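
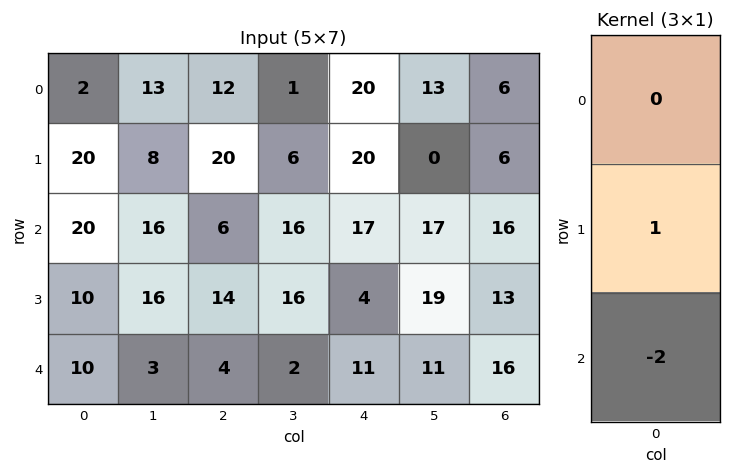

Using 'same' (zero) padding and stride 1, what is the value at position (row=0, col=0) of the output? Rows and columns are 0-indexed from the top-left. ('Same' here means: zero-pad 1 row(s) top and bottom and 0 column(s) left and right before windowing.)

-38

The receptive field on the zero-padded input at this output position is [0 / 2 / 20]. Elementwise product with the kernel and sum: 2·1 + 20·-2.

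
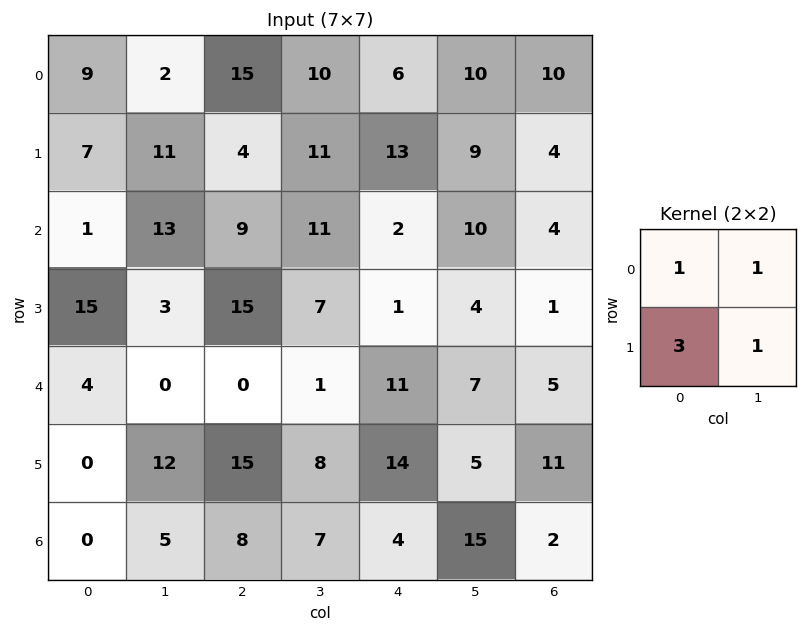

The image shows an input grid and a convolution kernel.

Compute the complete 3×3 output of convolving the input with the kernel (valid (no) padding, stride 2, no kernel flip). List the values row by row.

Output[0,0]: The receptive field on the input at this output position is [9 2 / 7 11]. Elementwise product with the kernel and sum: 9·1 + 2·1 + 7·3 + 11·1.
Output[0,1]: The receptive field on the input at this output position is [15 10 / 4 11]. Elementwise product with the kernel and sum: 15·1 + 10·1 + 4·3 + 11·1.

43 48 64
62 72 19
16 54 65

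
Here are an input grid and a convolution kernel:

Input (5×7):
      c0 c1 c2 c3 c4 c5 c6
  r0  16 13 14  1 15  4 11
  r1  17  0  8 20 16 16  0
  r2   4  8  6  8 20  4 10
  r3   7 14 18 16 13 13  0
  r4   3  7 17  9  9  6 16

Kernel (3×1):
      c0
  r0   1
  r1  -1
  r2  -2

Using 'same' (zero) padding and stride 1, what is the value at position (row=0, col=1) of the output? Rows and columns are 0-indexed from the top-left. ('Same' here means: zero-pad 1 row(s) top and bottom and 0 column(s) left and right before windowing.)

-13

The receptive field on the zero-padded input at this output position is [0 / 13 / 0]. Elementwise product with the kernel and sum: 0·1 + 13·-1 + 0·-2.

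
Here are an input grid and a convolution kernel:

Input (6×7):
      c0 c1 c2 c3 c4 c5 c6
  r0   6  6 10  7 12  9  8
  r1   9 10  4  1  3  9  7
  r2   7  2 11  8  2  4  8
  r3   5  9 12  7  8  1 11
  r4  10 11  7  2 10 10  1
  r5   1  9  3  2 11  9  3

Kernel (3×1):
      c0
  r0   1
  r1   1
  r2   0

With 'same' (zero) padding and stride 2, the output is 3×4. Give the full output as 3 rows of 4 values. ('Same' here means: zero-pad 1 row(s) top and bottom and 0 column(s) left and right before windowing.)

6 10 12 8
16 15 5 15
15 19 18 12

Output[0,0]: The receptive field on the zero-padded input at this output position is [0 / 6 / 9]. Elementwise product with the kernel and sum: 0·1 + 6·1.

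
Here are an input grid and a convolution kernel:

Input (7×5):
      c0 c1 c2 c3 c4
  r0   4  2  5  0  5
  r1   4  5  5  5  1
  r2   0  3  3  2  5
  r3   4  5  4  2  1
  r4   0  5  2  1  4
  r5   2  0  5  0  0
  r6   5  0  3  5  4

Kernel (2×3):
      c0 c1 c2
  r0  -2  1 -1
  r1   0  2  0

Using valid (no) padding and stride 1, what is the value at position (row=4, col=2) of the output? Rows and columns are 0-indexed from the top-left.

The receptive field on the input at this output position is [2 1 4 / 5 0 0]. Elementwise product with the kernel and sum: 2·-2 + 1·1 + 4·-1 + 0·2.

-7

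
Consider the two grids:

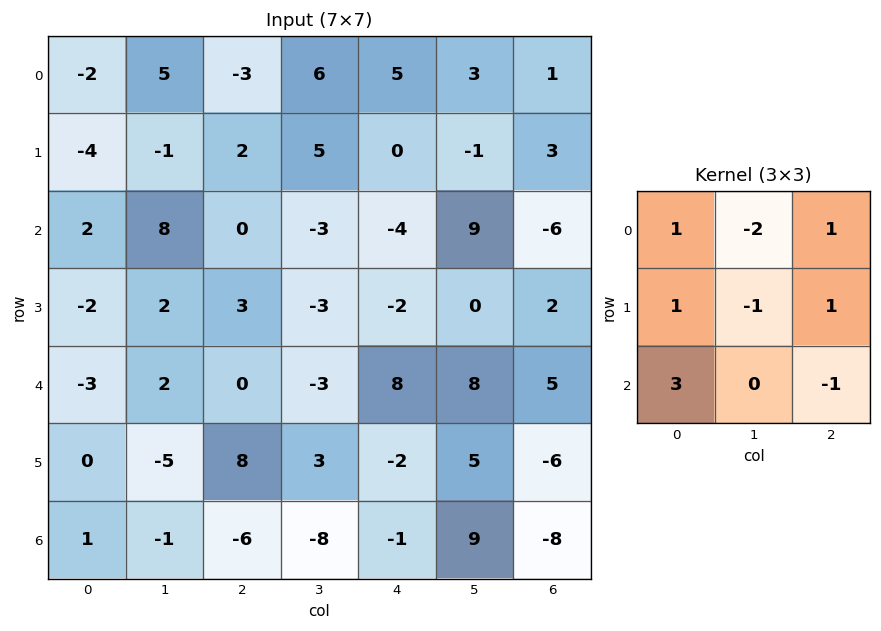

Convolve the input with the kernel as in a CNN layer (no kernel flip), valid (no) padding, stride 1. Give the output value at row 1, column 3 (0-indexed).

5

The receptive field on the input at this output position is [5 0 -1 / -3 -4 9 / -3 -2 0]. Elementwise product with the kernel and sum: 5·1 + 0·-2 + -1·1 + -3·1 + -4·-1 + 9·1 + -3·3 + 0·-1.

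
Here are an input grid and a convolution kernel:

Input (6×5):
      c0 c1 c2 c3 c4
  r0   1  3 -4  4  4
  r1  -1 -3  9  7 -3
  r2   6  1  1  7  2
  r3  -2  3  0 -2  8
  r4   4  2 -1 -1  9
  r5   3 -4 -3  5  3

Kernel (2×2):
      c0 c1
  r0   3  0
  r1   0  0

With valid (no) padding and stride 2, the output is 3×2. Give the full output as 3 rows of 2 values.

3 -12
18 3
12 -3

Output[0,0]: The receptive field on the input at this output position is [1 3 / -1 -3]. Elementwise product with the kernel and sum: 1·3.
Output[0,1]: The receptive field on the input at this output position is [-4 4 / 9 7]. Elementwise product with the kernel and sum: -4·3.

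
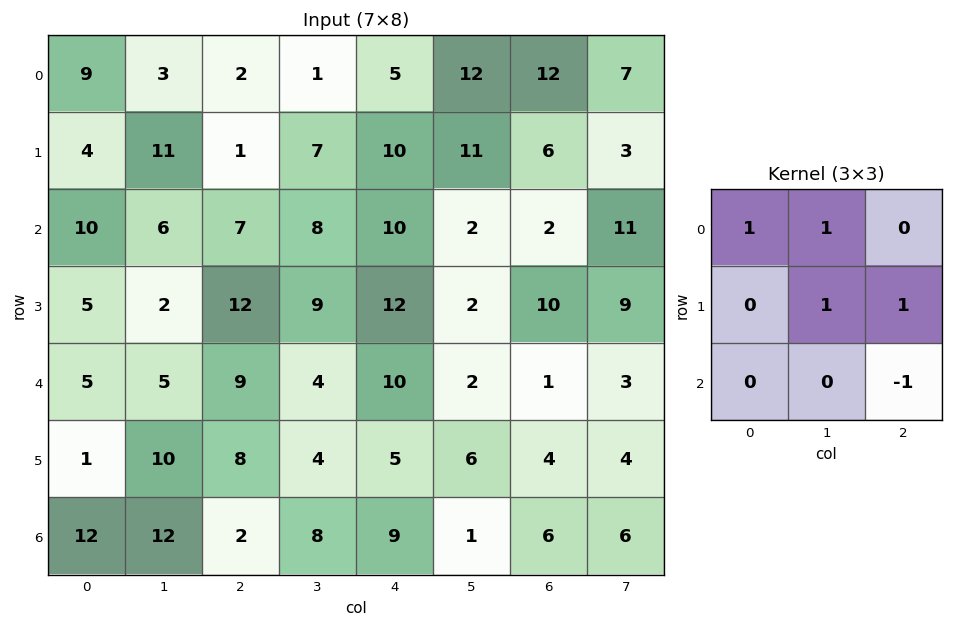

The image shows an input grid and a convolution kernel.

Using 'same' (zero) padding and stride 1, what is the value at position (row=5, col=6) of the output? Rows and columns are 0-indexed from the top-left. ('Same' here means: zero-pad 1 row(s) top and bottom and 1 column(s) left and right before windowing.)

5

The receptive field on the zero-padded input at this output position is [2 1 3 / 6 4 4 / 1 6 6]. Elementwise product with the kernel and sum: 2·1 + 1·1 + 4·1 + 4·1 + 6·-1.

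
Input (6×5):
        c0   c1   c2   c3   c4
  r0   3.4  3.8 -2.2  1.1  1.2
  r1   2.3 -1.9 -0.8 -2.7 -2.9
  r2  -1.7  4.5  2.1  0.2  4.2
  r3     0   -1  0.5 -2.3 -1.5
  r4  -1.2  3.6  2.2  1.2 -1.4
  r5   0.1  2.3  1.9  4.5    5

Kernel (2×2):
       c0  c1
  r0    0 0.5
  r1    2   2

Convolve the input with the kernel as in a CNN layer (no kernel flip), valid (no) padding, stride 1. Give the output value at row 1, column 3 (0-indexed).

7.35

The receptive field on the input at this output position is [-2.7 -2.9 / 0.2 4.2]. Elementwise product with the kernel and sum: -2.9·0.5 + 0.2·2 + 4.2·2.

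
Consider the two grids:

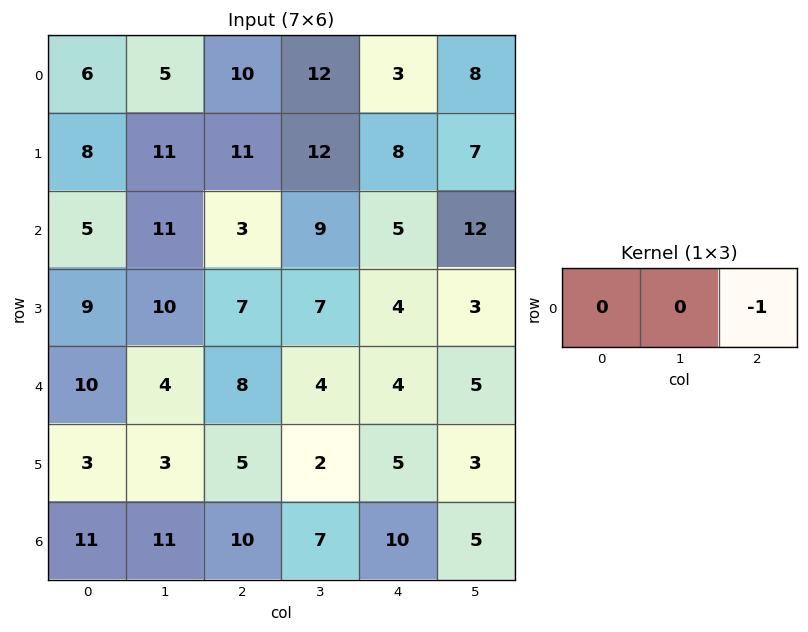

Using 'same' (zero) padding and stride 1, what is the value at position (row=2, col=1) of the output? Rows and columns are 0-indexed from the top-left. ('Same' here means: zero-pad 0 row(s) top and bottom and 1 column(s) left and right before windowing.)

-3

The receptive field on the zero-padded input at this output position is [5 11 3]. Elementwise product with the kernel and sum: 3·-1.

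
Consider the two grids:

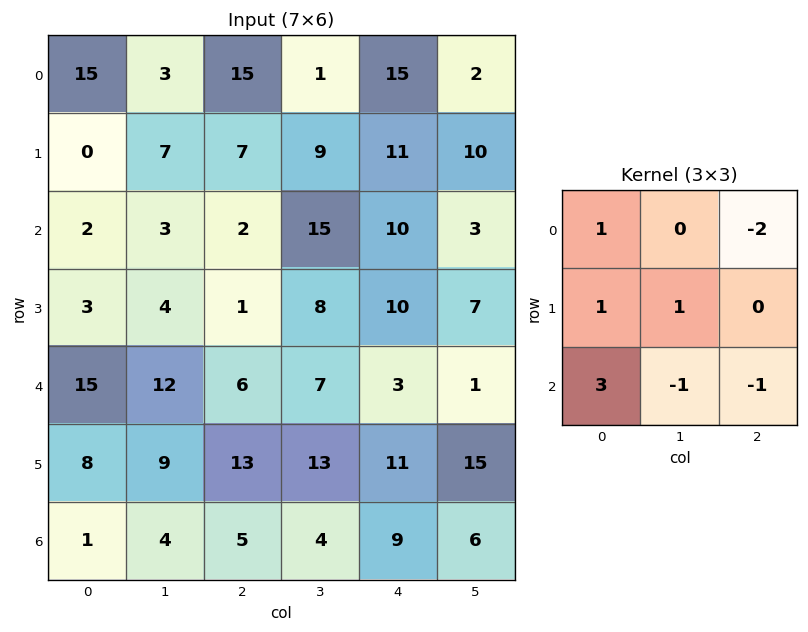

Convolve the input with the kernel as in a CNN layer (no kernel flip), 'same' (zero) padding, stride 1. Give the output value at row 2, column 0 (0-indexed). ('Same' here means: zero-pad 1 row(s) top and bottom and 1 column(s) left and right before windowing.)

The receptive field on the zero-padded input at this output position is [0 0 7 / 0 2 3 / 0 3 4]. Elementwise product with the kernel and sum: 0·1 + 7·-2 + 0·1 + 2·1 + 0·3 + 3·-1 + 4·-1.

-19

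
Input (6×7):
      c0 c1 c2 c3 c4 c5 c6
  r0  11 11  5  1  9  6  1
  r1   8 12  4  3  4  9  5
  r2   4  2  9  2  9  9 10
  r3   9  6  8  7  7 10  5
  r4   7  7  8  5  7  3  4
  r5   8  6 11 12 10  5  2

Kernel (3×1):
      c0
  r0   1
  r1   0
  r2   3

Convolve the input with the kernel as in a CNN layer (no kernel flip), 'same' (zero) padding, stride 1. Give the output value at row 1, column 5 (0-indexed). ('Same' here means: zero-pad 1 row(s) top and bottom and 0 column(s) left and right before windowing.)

The receptive field on the zero-padded input at this output position is [6 / 9 / 9]. Elementwise product with the kernel and sum: 6·1 + 9·3.

33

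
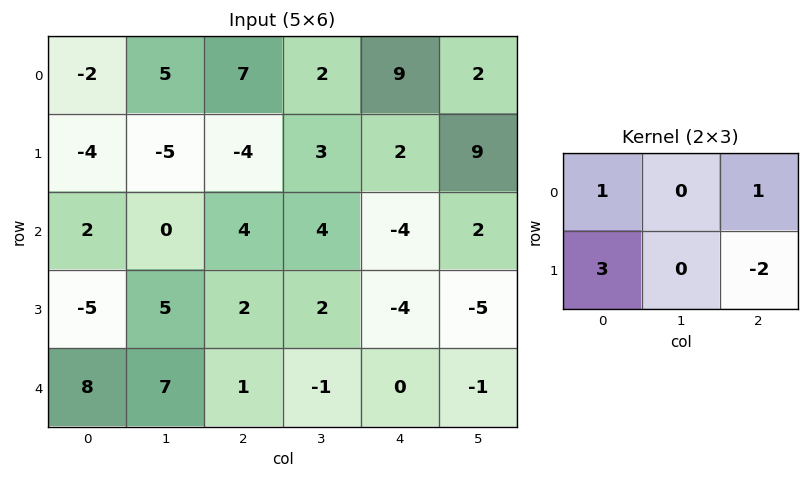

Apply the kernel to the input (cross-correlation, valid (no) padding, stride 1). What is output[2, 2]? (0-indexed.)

14

The receptive field on the input at this output position is [4 4 -4 / 2 2 -4]. Elementwise product with the kernel and sum: 4·1 + -4·1 + 2·3 + -4·-2.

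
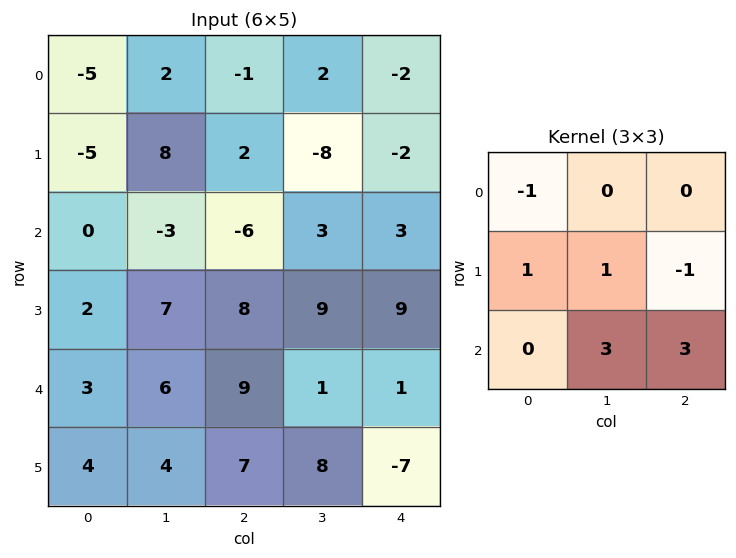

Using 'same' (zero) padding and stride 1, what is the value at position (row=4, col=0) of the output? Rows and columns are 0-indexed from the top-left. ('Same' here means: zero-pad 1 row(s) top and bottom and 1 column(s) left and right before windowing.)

21

The receptive field on the zero-padded input at this output position is [0 2 7 / 0 3 6 / 0 4 4]. Elementwise product with the kernel and sum: 0·-1 + 0·1 + 3·1 + 6·-1 + 4·3 + 4·3.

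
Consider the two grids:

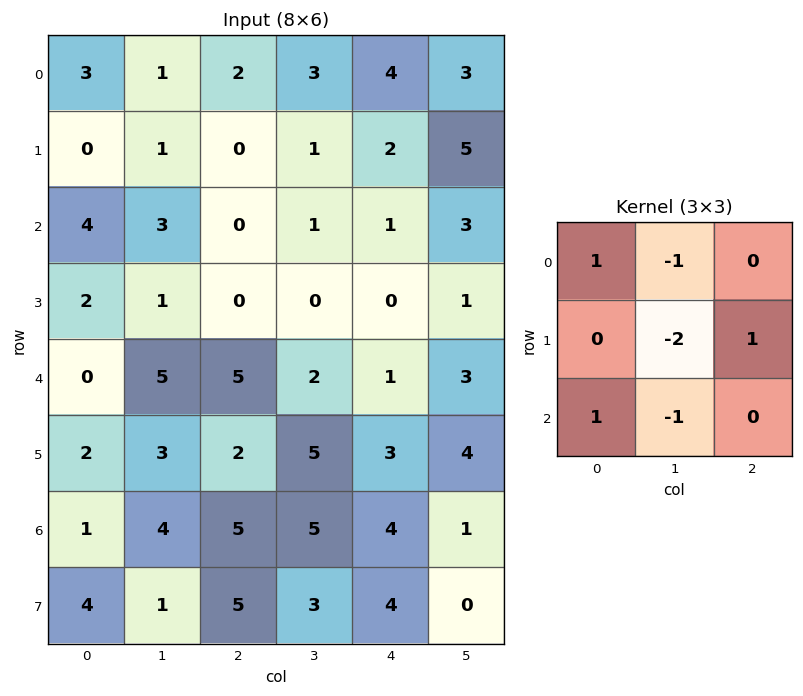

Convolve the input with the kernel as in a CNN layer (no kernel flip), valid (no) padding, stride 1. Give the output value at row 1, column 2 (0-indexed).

-2

The receptive field on the input at this output position is [0 1 2 / 0 1 1 / 0 0 0]. Elementwise product with the kernel and sum: 0·1 + 1·-1 + 1·-2 + 1·1 + 0·1 + 0·-1.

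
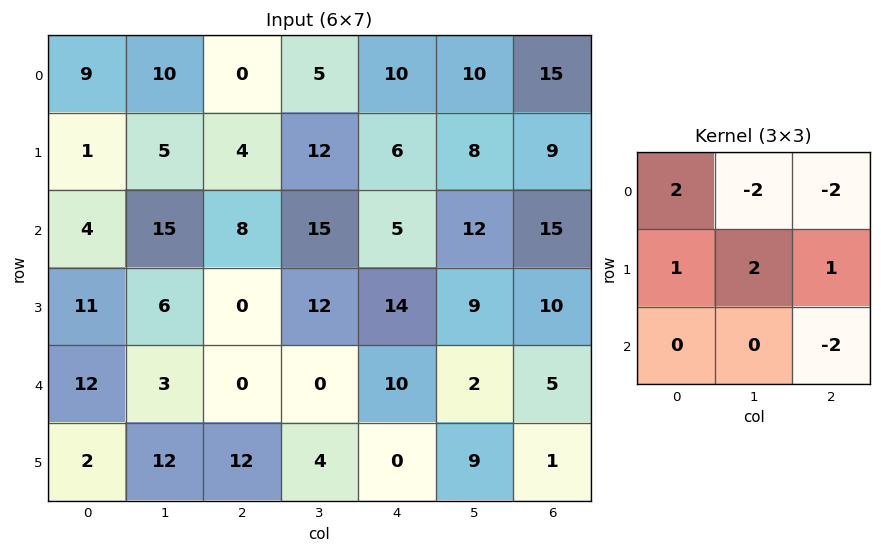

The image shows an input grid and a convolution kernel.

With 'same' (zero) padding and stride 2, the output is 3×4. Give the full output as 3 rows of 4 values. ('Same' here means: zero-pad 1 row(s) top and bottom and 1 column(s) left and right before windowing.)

18 -9 19 40
-1 0 15 40
-31 -17 -18 10

Output[0,0]: The receptive field on the zero-padded input at this output position is [0 0 0 / 0 9 10 / 0 1 5]. Elementwise product with the kernel and sum: 0·2 + 0·-2 + 0·-2 + 0·1 + 9·2 + 10·1 + 5·-2.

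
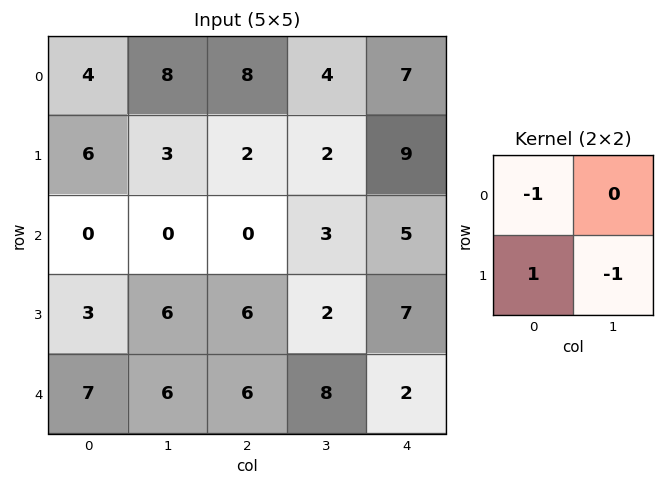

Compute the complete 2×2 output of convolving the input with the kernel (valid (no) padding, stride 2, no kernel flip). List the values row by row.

Output[0,0]: The receptive field on the input at this output position is [4 8 / 6 3]. Elementwise product with the kernel and sum: 4·-1 + 6·1 + 3·-1.

-1 -8
-3 4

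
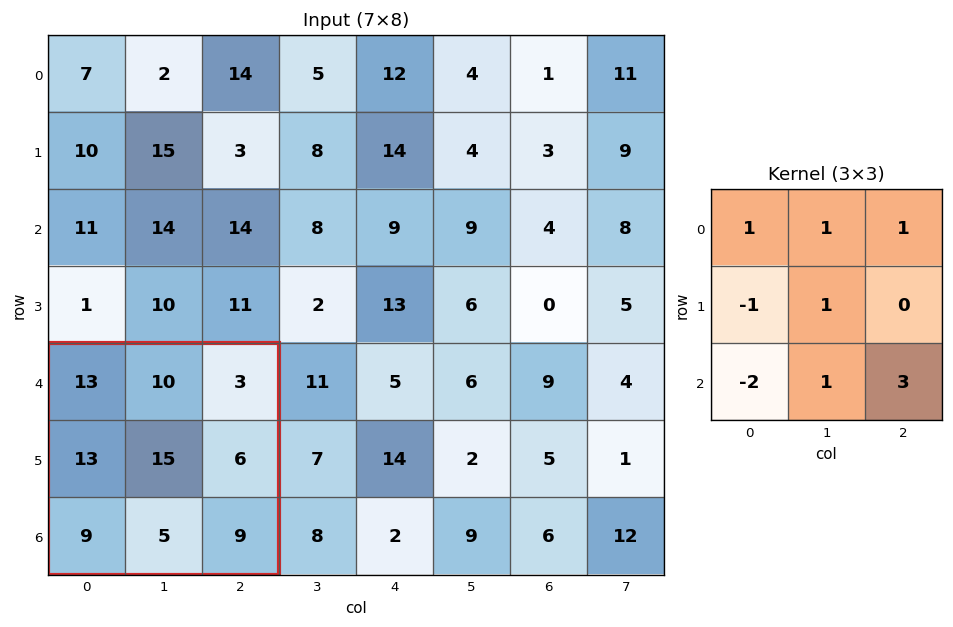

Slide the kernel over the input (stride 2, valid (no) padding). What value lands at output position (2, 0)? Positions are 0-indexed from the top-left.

42

The receptive field on the input at this output position is [13 10 3 / 13 15 6 / 9 5 9]. Elementwise product with the kernel and sum: 13·1 + 10·1 + 3·1 + 13·-1 + 15·1 + 9·-2 + 5·1 + 9·3.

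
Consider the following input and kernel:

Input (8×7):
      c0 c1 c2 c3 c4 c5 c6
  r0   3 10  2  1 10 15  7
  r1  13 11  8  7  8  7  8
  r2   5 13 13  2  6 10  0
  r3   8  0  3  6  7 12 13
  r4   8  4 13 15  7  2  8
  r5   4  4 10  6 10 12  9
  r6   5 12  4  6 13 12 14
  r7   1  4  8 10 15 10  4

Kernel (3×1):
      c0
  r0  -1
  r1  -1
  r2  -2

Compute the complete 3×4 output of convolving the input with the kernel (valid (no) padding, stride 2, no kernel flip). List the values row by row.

-26 -36 -30 -15
-29 -42 -27 -29
-22 -31 -43 -45

Output[0,0]: The receptive field on the input at this output position is [3 / 13 / 5]. Elementwise product with the kernel and sum: 3·-1 + 13·-1 + 5·-2.
Output[0,1]: The receptive field on the input at this output position is [2 / 8 / 13]. Elementwise product with the kernel and sum: 2·-1 + 8·-1 + 13·-2.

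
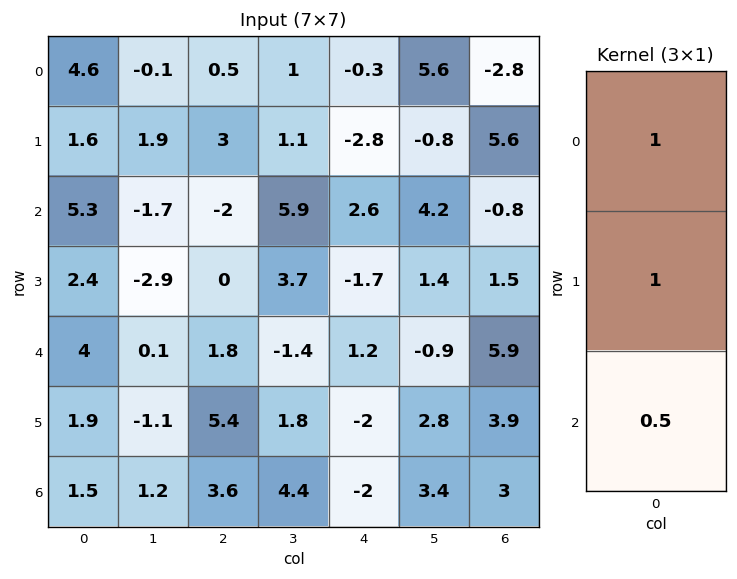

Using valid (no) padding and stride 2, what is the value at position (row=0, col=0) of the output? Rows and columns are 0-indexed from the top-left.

The receptive field on the input at this output position is [4.6 / 1.6 / 5.3]. Elementwise product with the kernel and sum: 4.6·1 + 1.6·1 + 5.3·0.5.

8.85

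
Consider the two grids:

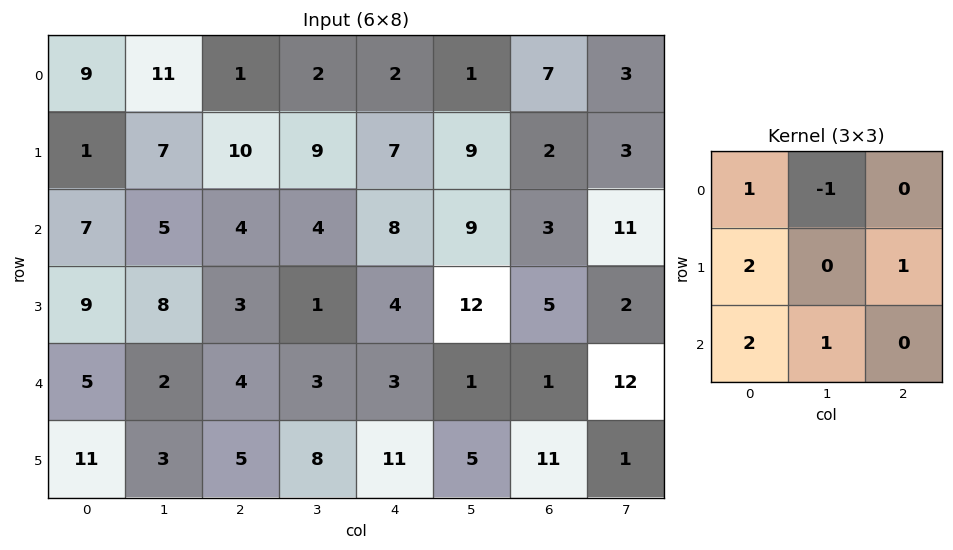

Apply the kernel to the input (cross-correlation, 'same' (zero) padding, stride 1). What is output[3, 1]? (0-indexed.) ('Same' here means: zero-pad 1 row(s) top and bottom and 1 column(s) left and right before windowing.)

The receptive field on the zero-padded input at this output position is [7 5 4 / 9 8 3 / 5 2 4]. Elementwise product with the kernel and sum: 7·1 + 5·-1 + 9·2 + 3·1 + 5·2 + 2·1.

35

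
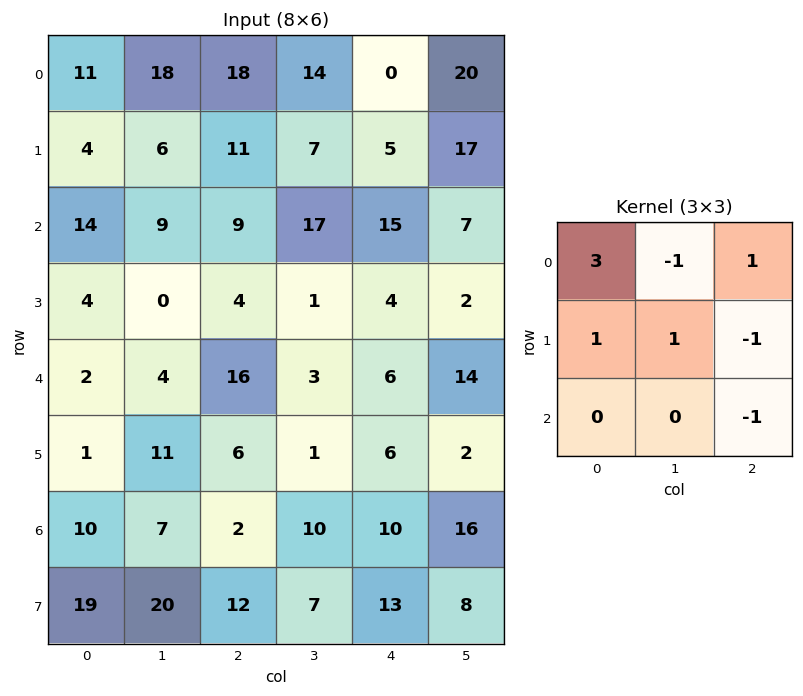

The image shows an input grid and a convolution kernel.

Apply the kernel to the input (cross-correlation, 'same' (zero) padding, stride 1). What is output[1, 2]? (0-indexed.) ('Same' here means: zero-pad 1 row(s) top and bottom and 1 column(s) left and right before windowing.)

43

The receptive field on the zero-padded input at this output position is [18 18 14 / 6 11 7 / 9 9 17]. Elementwise product with the kernel and sum: 18·3 + 18·-1 + 14·1 + 6·1 + 11·1 + 7·-1 + 17·-1.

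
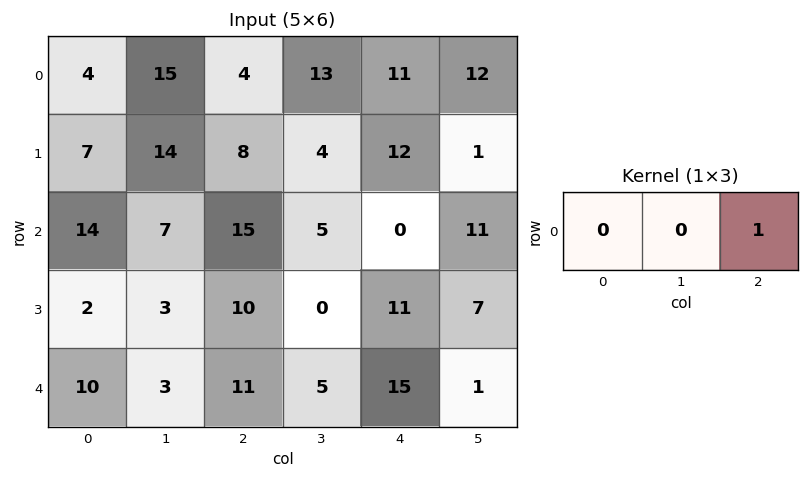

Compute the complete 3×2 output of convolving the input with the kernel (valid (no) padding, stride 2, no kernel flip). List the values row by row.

4 11
15 0
11 15

Output[0,0]: The receptive field on the input at this output position is [4 15 4]. Elementwise product with the kernel and sum: 4·1.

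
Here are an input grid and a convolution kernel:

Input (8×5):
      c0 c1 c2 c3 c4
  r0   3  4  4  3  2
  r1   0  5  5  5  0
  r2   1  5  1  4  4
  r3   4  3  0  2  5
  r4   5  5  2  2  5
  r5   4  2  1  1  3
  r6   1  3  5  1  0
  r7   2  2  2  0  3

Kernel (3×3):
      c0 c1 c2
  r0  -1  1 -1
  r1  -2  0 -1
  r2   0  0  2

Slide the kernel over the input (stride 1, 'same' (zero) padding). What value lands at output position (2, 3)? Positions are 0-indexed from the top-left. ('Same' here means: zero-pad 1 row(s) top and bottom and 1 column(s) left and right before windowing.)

The receptive field on the zero-padded input at this output position is [5 5 0 / 1 4 4 / 0 2 5]. Elementwise product with the kernel and sum: 5·-1 + 5·1 + 0·-1 + 1·-2 + 4·-1 + 5·2.

4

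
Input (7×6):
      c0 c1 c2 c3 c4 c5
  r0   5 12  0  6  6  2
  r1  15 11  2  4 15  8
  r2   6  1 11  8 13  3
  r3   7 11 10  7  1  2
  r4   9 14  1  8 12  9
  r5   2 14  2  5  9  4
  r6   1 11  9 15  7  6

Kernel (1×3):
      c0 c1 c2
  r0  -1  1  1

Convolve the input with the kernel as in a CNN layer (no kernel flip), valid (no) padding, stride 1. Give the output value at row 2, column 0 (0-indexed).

6

The receptive field on the input at this output position is [6 1 11]. Elementwise product with the kernel and sum: 6·-1 + 1·1 + 11·1.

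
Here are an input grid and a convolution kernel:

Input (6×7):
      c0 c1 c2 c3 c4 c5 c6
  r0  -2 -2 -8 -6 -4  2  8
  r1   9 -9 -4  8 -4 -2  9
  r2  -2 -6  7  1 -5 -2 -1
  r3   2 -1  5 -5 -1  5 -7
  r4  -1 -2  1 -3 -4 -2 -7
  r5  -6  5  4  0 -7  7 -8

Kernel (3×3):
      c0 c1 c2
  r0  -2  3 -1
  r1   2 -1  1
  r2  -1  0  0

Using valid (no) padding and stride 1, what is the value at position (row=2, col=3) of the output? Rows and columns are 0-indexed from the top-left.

-16

The receptive field on the input at this output position is [1 -5 -2 / -5 -1 5 / -3 -4 -2]. Elementwise product with the kernel and sum: 1·-2 + -5·3 + -2·-1 + -5·2 + -1·-1 + 5·1 + -3·-1.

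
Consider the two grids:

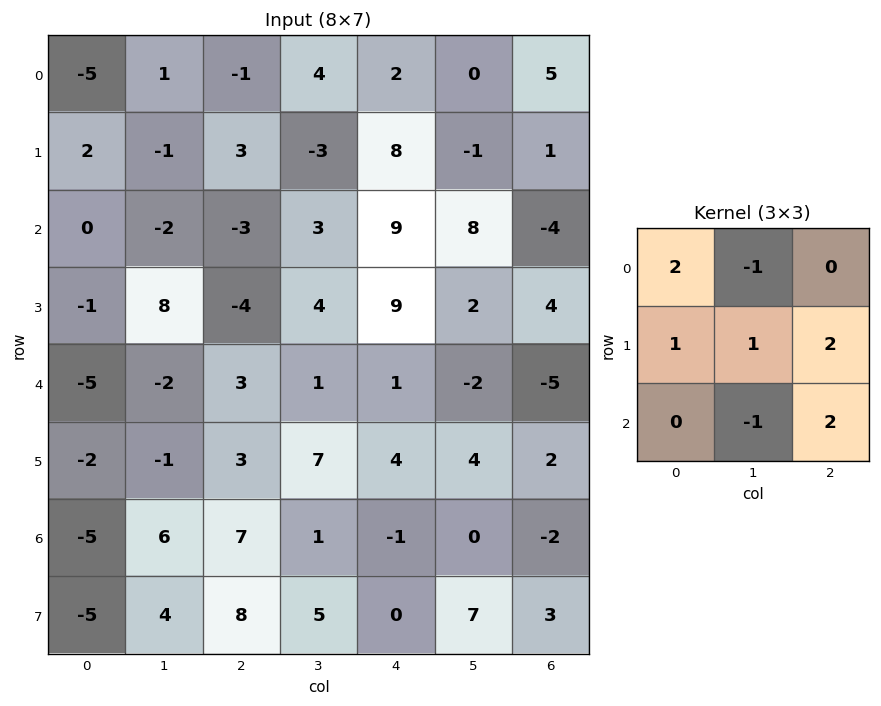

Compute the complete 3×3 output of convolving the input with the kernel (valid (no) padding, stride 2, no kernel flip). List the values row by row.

Output[0,0]: The receptive field on the input at this output position is [-5 1 -1 / 2 -1 3 / 0 -2 -3]. Elementwise product with the kernel and sum: -5·2 + 1·-1 + 2·1 + -1·1 + 3·2 + -2·-1 + -3·2.
Output[0,1]: The receptive field on the input at this output position is [-1 4 2 / 3 -3 8 / -3 3 9]. Elementwise product with the kernel and sum: -1·2 + 4·-1 + 3·1 + -3·1 + 8·2 + 3·-1 + 9·2.

-8 25 -3
9 10 21
3 20 12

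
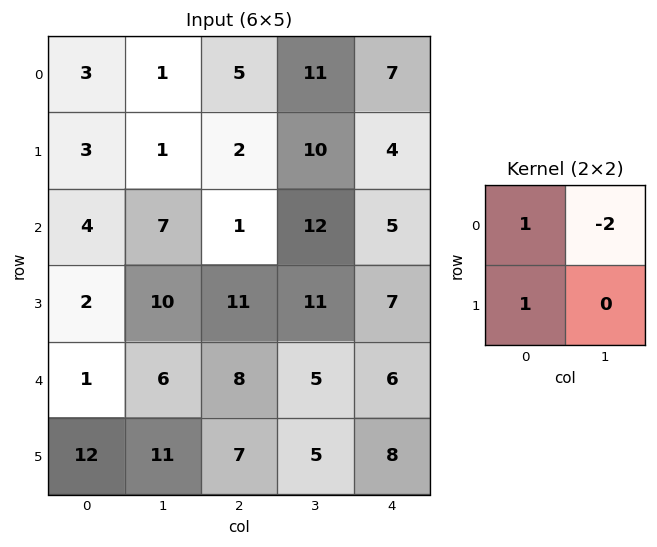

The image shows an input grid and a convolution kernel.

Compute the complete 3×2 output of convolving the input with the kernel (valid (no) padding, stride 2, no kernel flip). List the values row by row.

Output[0,0]: The receptive field on the input at this output position is [3 1 / 3 1]. Elementwise product with the kernel and sum: 3·1 + 1·-2 + 3·1.
Output[0,1]: The receptive field on the input at this output position is [5 11 / 2 10]. Elementwise product with the kernel and sum: 5·1 + 11·-2 + 2·1.

4 -15
-8 -12
1 5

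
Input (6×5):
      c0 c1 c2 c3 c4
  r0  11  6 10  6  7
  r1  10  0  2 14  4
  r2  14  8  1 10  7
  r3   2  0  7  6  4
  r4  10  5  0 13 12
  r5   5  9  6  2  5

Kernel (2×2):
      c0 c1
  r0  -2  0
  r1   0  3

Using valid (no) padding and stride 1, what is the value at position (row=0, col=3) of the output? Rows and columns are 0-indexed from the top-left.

The receptive field on the input at this output position is [6 7 / 14 4]. Elementwise product with the kernel and sum: 6·-2 + 4·3.

0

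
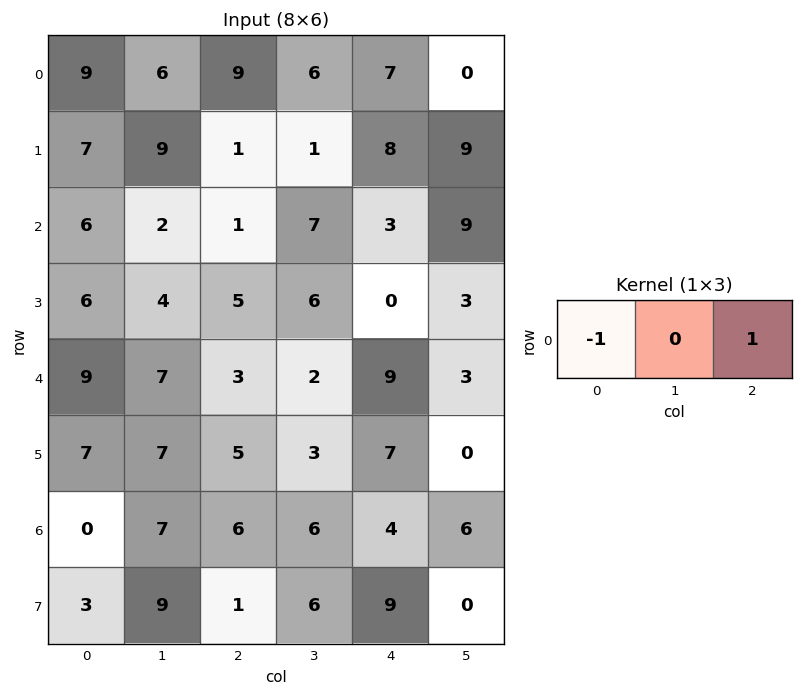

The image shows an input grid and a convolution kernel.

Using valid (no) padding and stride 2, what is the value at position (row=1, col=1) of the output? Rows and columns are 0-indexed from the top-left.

The receptive field on the input at this output position is [1 7 3]. Elementwise product with the kernel and sum: 1·-1 + 3·1.

2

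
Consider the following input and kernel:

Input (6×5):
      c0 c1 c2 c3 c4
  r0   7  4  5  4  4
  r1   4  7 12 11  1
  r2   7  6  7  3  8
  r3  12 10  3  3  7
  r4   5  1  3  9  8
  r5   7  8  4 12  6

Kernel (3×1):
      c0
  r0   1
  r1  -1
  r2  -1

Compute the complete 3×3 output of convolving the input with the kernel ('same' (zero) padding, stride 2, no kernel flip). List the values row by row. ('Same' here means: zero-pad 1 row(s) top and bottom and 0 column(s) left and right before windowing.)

-11 -17 -5
-15 2 -14
0 -4 -7

Output[0,0]: The receptive field on the zero-padded input at this output position is [0 / 7 / 4]. Elementwise product with the kernel and sum: 0·1 + 7·-1 + 4·-1.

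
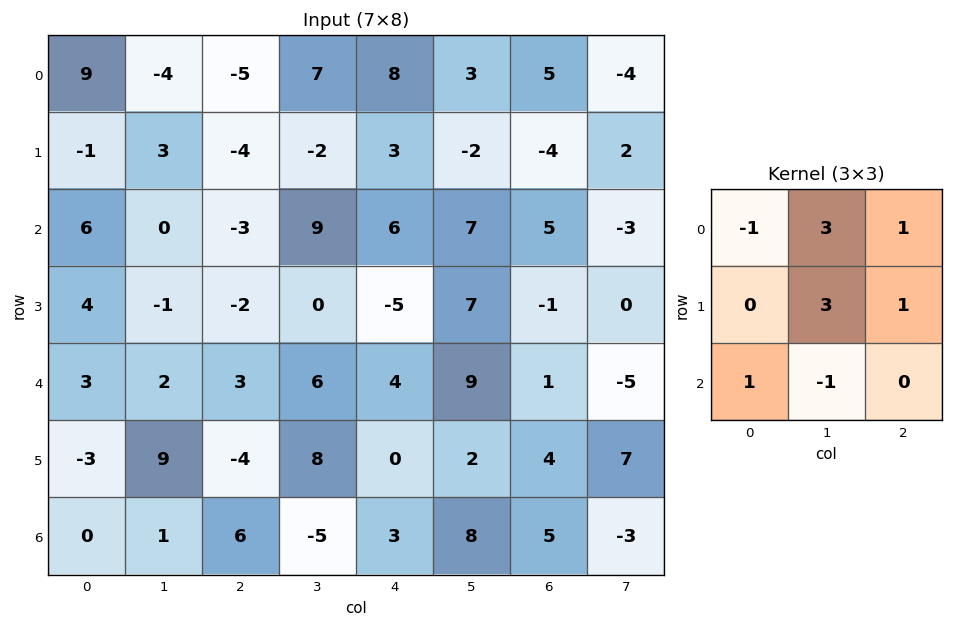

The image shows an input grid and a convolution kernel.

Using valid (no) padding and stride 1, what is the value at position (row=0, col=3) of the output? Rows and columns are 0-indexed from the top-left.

The receptive field on the input at this output position is [7 8 3 / -2 3 -2 / 9 6 7]. Elementwise product with the kernel and sum: 7·-1 + 8·3 + 3·1 + 3·3 + -2·1 + 9·1 + 6·-1.

30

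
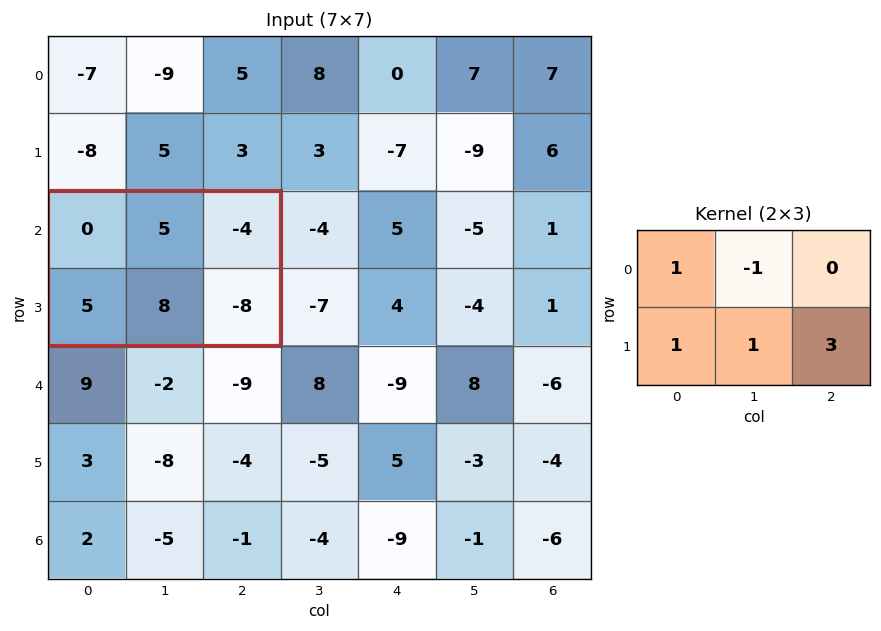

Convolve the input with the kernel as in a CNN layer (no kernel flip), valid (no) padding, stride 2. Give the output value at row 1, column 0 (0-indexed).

The receptive field on the input at this output position is [0 5 -4 / 5 8 -8]. Elementwise product with the kernel and sum: 0·1 + 5·-1 + 5·1 + 8·1 + -8·3.

-16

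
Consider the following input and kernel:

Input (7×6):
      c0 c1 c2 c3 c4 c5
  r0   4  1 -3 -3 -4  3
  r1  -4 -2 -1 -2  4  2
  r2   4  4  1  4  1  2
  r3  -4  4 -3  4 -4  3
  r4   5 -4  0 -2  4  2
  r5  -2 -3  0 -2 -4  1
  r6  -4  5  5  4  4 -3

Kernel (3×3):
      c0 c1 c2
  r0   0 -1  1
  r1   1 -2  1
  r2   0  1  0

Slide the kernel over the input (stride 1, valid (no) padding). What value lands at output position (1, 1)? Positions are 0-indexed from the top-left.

The receptive field on the input at this output position is [-2 -1 -2 / 4 1 4 / 4 -3 4]. Elementwise product with the kernel and sum: -1·-1 + -2·1 + 4·1 + 1·-2 + 4·1 + -3·1.

2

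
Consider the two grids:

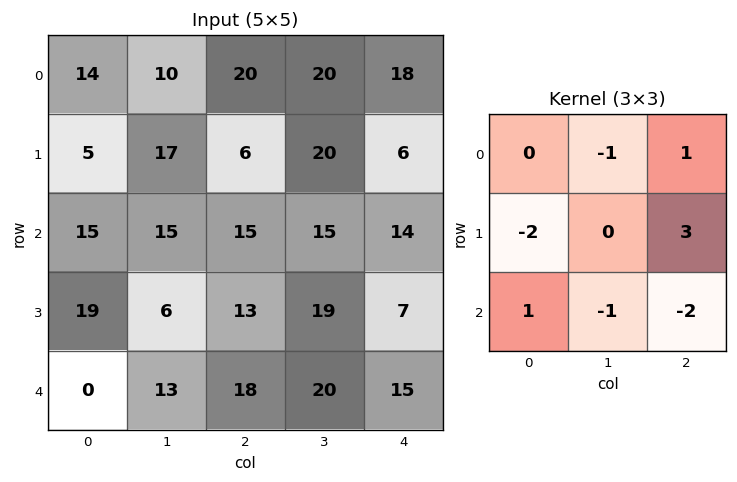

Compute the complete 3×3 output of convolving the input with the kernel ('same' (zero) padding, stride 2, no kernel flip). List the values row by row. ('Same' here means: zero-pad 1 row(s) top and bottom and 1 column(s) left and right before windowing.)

Output[0,0]: The receptive field on the zero-padded input at this output position is [0 0 0 / 0 14 10 / 0 5 17]. Elementwise product with the kernel and sum: 0·-1 + 0·1 + 0·-2 + 10·3 + 0·1 + 5·-1 + 17·-2.

-9 11 -26
26 -16 -24
26 40 -47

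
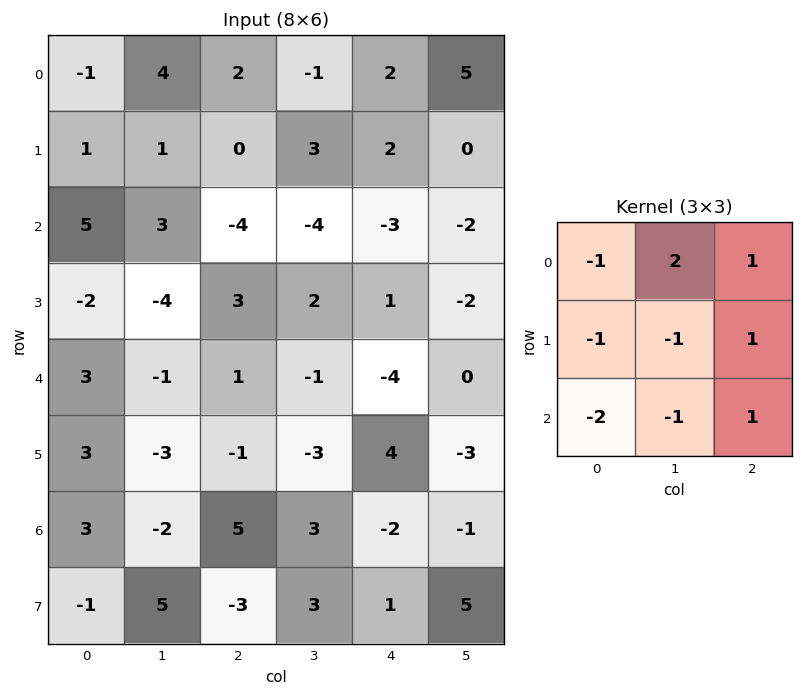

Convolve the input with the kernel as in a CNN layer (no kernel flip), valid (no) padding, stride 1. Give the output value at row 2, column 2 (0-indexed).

The receptive field on the input at this output position is [-4 -4 -3 / 3 2 1 / 1 -1 -4]. Elementwise product with the kernel and sum: -4·-1 + -4·2 + -3·1 + 3·-1 + 2·-1 + 1·1 + 1·-2 + -1·-1 + -4·1.

-16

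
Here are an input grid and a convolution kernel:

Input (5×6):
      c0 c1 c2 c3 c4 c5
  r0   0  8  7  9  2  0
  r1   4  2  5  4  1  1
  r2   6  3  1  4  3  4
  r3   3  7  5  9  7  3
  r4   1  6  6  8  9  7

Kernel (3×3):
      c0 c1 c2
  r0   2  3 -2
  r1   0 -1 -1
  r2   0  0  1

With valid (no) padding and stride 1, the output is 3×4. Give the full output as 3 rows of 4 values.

Output[0,0]: The receptive field on the input at this output position is [0 8 7 / 4 2 5 / 6 3 1]. Elementwise product with the kernel and sum: 0·2 + 8·3 + 7·-2 + 2·-1 + 5·-1 + 1·1.
Output[0,1]: The receptive field on the input at this output position is [8 7 9 / 2 5 4 / 3 1 4]. Elementwise product with the kernel and sum: 8·2 + 7·3 + 9·-2 + 5·-1 + 4·-1 + 4·1.

4 14 35 26
5 15 20 5
13 -5 1 6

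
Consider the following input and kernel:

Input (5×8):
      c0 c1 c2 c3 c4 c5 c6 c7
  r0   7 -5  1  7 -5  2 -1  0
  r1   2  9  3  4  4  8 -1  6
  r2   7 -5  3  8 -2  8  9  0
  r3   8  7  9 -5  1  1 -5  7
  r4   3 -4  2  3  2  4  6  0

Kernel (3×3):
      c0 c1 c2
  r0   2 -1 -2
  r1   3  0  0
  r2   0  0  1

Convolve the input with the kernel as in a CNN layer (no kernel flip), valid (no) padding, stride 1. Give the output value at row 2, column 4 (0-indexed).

-21

The receptive field on the input at this output position is [-2 8 9 / 1 1 -5 / 2 4 6]. Elementwise product with the kernel and sum: -2·2 + 8·-1 + 9·-2 + 1·3 + 6·1.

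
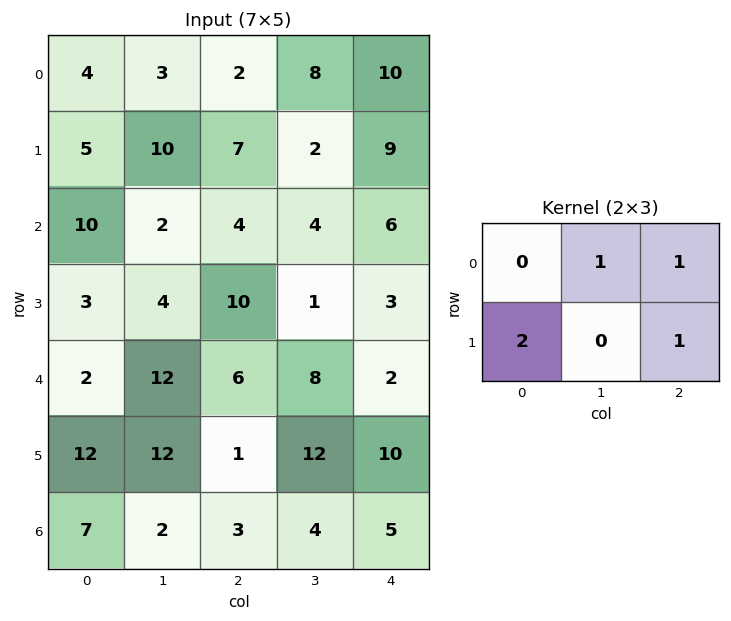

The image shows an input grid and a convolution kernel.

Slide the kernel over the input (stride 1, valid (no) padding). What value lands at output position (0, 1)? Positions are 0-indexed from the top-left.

32

The receptive field on the input at this output position is [3 2 8 / 10 7 2]. Elementwise product with the kernel and sum: 2·1 + 8·1 + 10·2 + 2·1.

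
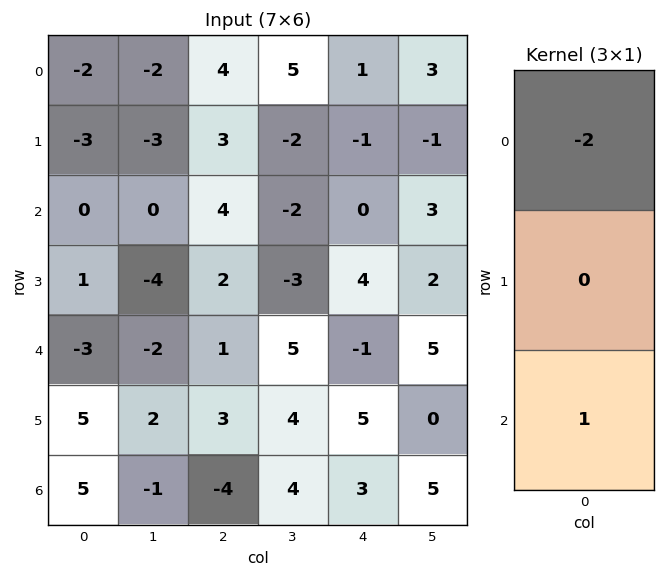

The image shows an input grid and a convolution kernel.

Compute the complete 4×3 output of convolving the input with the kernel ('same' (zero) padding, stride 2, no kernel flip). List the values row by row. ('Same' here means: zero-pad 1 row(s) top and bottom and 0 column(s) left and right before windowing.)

-3 3 -1
7 -4 6
3 -1 -3
-10 -6 -10

Output[0,0]: The receptive field on the zero-padded input at this output position is [0 / -2 / -3]. Elementwise product with the kernel and sum: 0·-2 + -3·1.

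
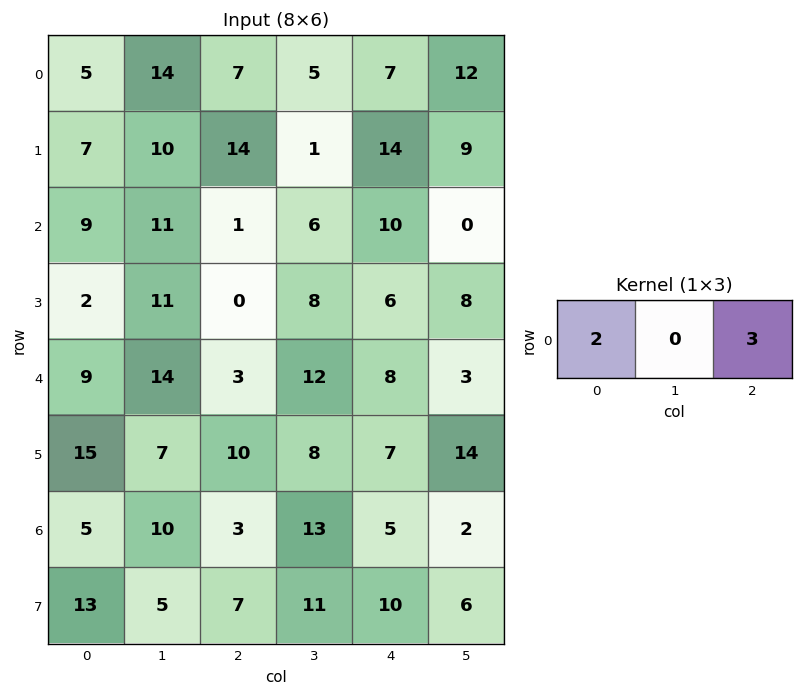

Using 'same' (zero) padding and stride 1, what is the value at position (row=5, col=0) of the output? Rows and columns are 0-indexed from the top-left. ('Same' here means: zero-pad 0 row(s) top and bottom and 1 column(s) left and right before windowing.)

21

The receptive field on the zero-padded input at this output position is [0 15 7]. Elementwise product with the kernel and sum: 0·2 + 7·3.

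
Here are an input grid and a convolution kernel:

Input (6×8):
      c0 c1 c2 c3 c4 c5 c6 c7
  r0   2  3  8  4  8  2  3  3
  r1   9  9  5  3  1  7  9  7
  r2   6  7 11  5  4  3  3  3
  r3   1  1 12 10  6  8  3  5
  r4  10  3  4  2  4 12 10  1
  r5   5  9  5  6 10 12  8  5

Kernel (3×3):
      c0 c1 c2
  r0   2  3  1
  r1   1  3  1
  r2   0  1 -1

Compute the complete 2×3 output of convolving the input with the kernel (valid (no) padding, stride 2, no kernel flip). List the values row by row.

58 52 56
59 87 55

Output[0,0]: The receptive field on the input at this output position is [2 3 8 / 9 9 5 / 6 7 11]. Elementwise product with the kernel and sum: 2·2 + 3·3 + 8·1 + 9·1 + 9·3 + 5·1 + 7·1 + 11·-1.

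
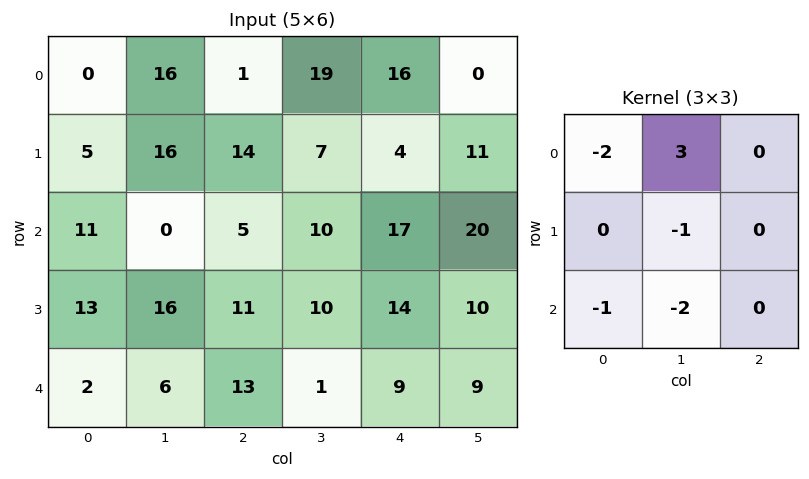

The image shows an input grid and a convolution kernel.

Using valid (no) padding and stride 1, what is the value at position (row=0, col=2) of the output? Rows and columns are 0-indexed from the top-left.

The receptive field on the input at this output position is [1 19 16 / 14 7 4 / 5 10 17]. Elementwise product with the kernel and sum: 1·-2 + 19·3 + 7·-1 + 5·-1 + 10·-2.

23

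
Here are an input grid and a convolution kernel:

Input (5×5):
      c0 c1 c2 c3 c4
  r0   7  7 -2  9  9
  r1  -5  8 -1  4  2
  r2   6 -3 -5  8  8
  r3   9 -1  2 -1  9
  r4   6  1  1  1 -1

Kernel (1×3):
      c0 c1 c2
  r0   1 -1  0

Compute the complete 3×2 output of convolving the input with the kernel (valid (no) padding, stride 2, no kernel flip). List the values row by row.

0 -11
9 -13
5 0

Output[0,0]: The receptive field on the input at this output position is [7 7 -2]. Elementwise product with the kernel and sum: 7·1 + 7·-1.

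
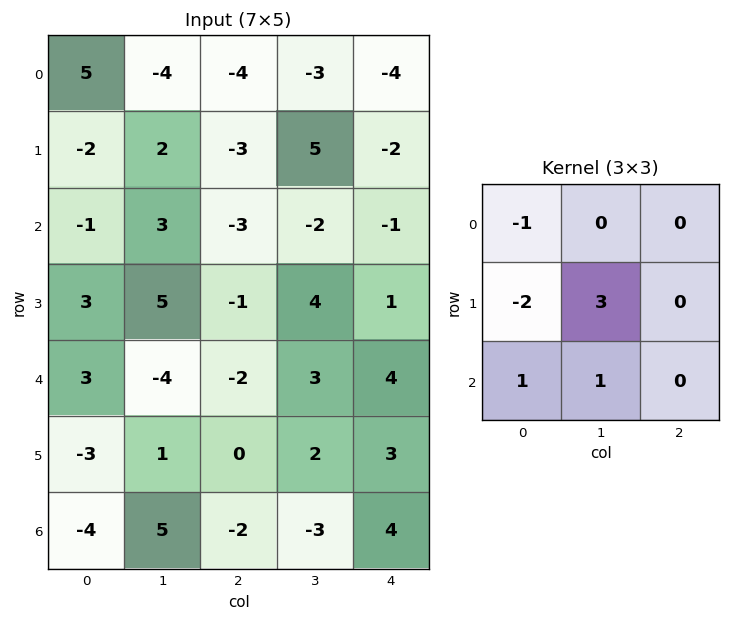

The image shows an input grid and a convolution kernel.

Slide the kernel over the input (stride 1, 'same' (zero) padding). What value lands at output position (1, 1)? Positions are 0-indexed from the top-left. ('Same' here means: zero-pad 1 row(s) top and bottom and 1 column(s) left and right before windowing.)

The receptive field on the zero-padded input at this output position is [5 -4 -4 / -2 2 -3 / -1 3 -3]. Elementwise product with the kernel and sum: 5·-1 + -2·-2 + 2·3 + -1·1 + 3·1.

7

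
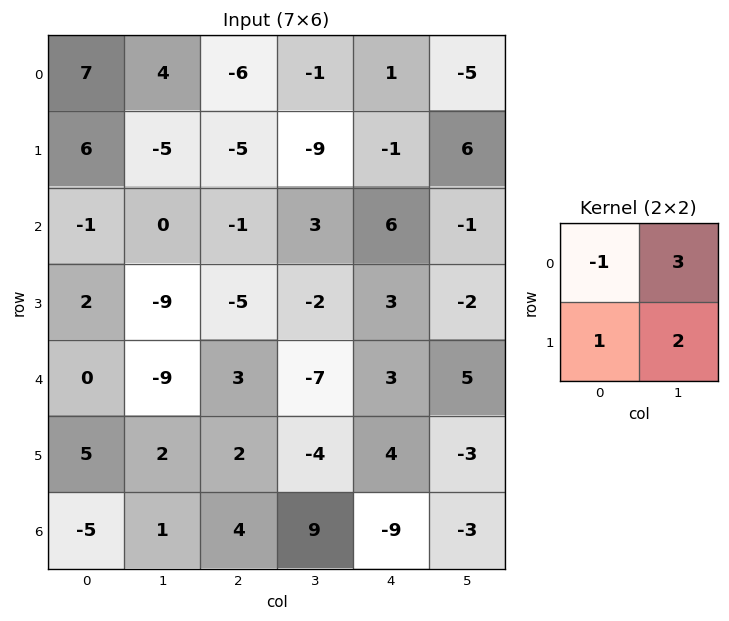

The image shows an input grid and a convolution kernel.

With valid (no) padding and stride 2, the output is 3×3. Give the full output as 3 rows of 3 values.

1 -20 -5
-15 1 -10
-18 -30 10

Output[0,0]: The receptive field on the input at this output position is [7 4 / 6 -5]. Elementwise product with the kernel and sum: 7·-1 + 4·3 + 6·1 + -5·2.
Output[0,1]: The receptive field on the input at this output position is [-6 -1 / -5 -9]. Elementwise product with the kernel and sum: -6·-1 + -1·3 + -5·1 + -9·2.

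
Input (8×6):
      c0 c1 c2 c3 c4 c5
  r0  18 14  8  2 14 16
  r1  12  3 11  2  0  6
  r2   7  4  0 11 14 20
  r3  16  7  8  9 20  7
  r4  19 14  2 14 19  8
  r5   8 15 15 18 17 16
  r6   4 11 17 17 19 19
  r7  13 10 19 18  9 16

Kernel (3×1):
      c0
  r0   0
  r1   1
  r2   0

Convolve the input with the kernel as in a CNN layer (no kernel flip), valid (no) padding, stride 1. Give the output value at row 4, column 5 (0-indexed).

The receptive field on the input at this output position is [8 / 16 / 19]. Elementwise product with the kernel and sum: 16·1.

16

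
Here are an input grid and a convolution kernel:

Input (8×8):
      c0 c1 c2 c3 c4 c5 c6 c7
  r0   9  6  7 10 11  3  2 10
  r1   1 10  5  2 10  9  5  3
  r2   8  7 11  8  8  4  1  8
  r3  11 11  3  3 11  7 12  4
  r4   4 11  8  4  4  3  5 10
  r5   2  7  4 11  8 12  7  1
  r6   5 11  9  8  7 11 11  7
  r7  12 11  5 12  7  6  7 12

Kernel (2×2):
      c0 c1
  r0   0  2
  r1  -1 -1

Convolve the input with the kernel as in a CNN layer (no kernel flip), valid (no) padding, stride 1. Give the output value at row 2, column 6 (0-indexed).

The receptive field on the input at this output position is [1 8 / 12 4]. Elementwise product with the kernel and sum: 8·2 + 12·-1 + 4·-1.

0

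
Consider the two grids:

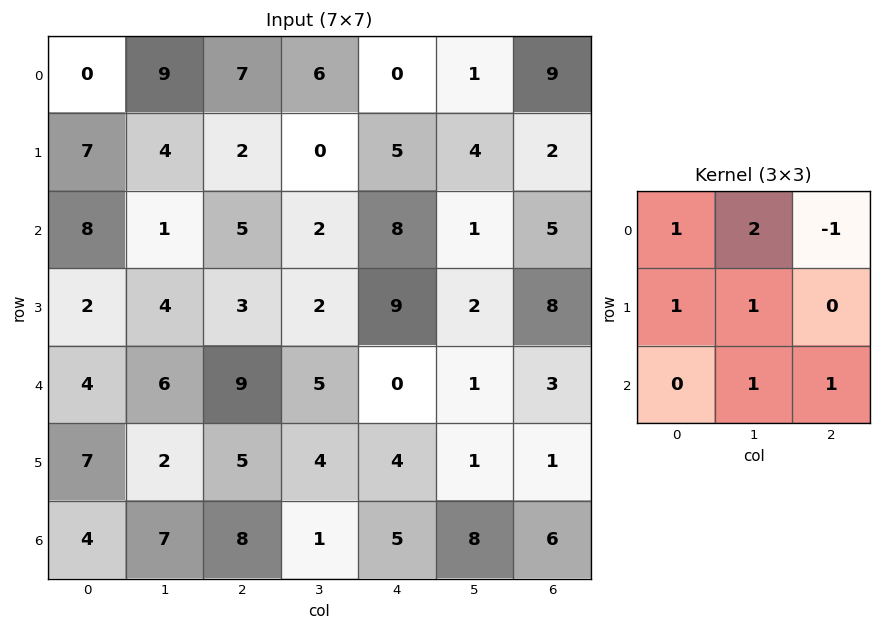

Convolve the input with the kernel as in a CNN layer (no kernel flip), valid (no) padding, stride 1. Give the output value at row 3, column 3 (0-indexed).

28

The receptive field on the input at this output position is [2 9 2 / 5 0 1 / 4 4 1]. Elementwise product with the kernel and sum: 2·1 + 9·2 + 2·-1 + 5·1 + 0·1 + 4·1 + 1·1.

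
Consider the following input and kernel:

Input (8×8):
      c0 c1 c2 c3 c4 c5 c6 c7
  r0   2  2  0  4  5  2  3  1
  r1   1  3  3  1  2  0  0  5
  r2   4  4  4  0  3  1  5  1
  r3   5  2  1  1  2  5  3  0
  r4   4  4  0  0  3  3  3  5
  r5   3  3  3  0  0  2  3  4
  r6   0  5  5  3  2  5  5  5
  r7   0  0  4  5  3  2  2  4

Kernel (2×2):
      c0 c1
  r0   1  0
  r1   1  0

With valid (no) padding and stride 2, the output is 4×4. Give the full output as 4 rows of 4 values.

Output[0,0]: The receptive field on the input at this output position is [2 2 / 1 3]. Elementwise product with the kernel and sum: 2·1 + 1·1.

3 3 7 3
9 5 5 8
7 3 3 6
0 9 5 7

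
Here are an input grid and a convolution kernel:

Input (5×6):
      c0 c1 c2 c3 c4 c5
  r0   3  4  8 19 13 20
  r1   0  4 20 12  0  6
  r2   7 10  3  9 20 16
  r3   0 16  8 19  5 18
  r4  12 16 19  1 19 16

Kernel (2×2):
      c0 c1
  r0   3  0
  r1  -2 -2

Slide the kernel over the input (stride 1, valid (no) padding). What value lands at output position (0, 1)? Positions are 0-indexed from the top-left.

The receptive field on the input at this output position is [4 8 / 4 20]. Elementwise product with the kernel and sum: 4·3 + 4·-2 + 20·-2.

-36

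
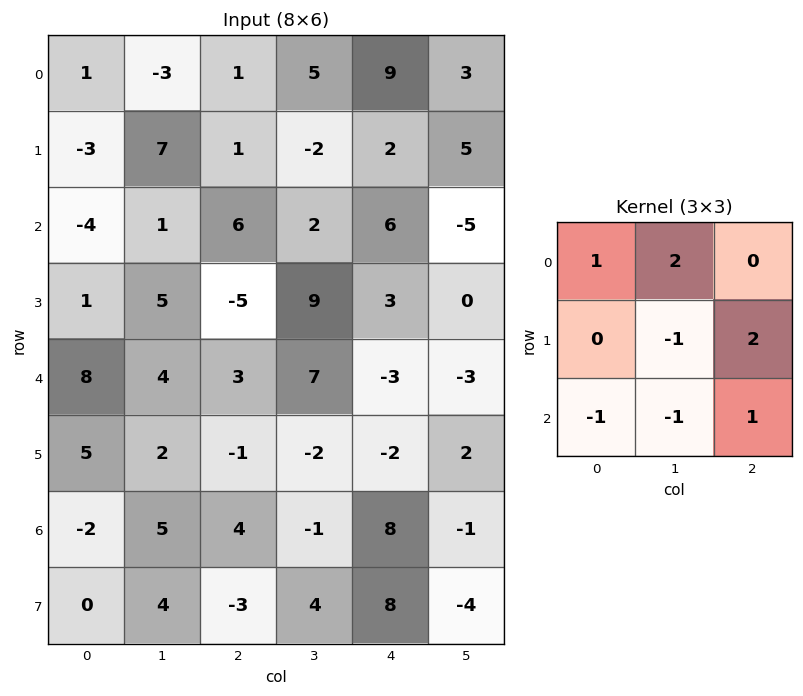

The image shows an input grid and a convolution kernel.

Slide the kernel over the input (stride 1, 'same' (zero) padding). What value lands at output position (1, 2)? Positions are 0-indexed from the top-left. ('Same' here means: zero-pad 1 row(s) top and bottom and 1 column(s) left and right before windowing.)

The receptive field on the zero-padded input at this output position is [-3 1 5 / 7 1 -2 / 1 6 2]. Elementwise product with the kernel and sum: -3·1 + 1·2 + 1·-1 + -2·2 + 1·-1 + 6·-1 + 2·1.

-11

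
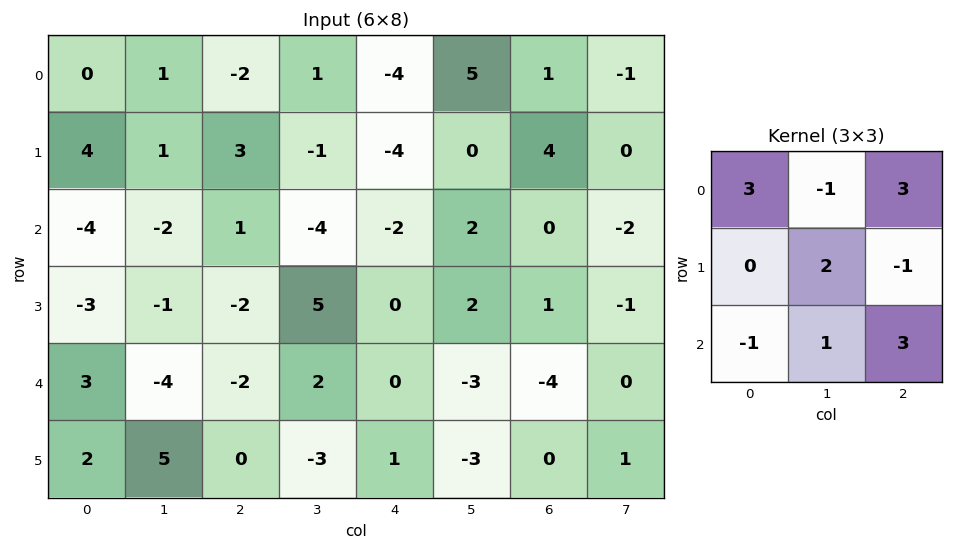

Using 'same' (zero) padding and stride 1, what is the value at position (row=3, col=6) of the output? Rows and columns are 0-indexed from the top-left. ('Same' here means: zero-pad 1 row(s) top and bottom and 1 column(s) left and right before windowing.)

2

The receptive field on the zero-padded input at this output position is [2 0 -2 / 2 1 -1 / -3 -4 0]. Elementwise product with the kernel and sum: 2·3 + 0·-1 + -2·3 + 1·2 + -1·-1 + -3·-1 + -4·1 + 0·3.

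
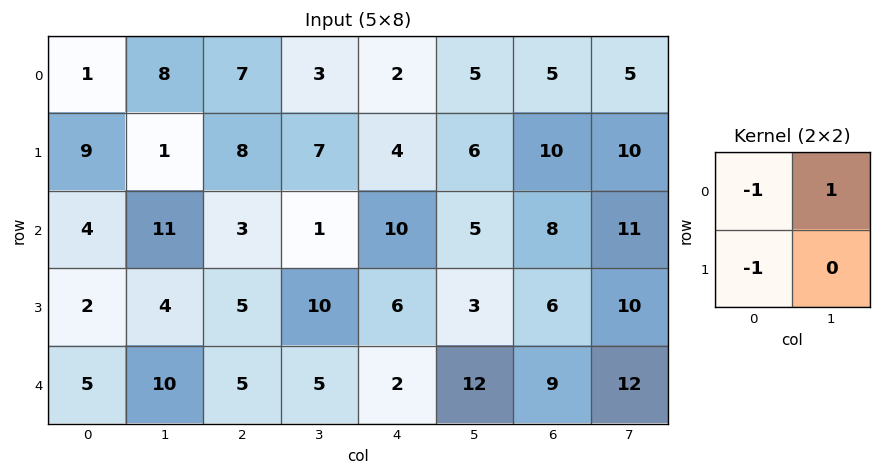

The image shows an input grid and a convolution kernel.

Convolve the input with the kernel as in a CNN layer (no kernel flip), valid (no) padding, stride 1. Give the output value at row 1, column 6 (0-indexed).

The receptive field on the input at this output position is [10 10 / 8 11]. Elementwise product with the kernel and sum: 10·-1 + 10·1 + 8·-1.

-8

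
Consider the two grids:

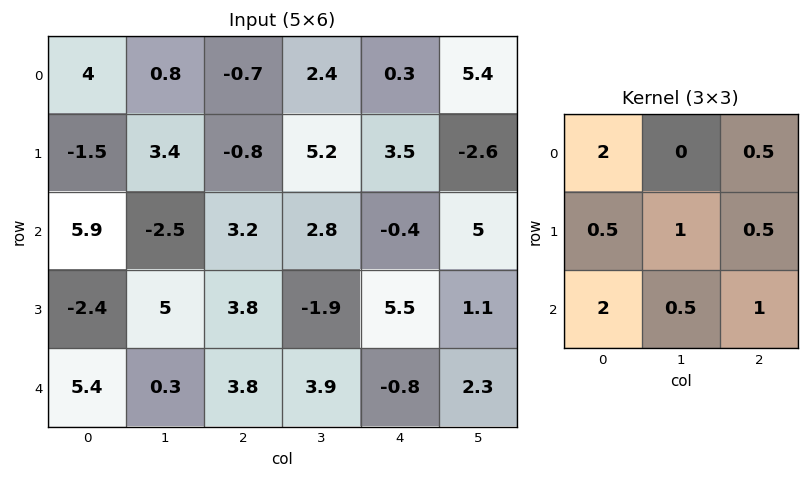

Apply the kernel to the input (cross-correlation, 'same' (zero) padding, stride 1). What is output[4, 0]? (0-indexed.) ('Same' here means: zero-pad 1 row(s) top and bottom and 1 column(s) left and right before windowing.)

8.05

The receptive field on the zero-padded input at this output position is [0 -2.4 5 / 0 5.4 0.3 / 0 0 0]. Elementwise product with the kernel and sum: 0·2 + 5·0.5 + 0·0.5 + 5.4·1 + 0.3·0.5 + 0·2 + 0·0.5 + 0·1.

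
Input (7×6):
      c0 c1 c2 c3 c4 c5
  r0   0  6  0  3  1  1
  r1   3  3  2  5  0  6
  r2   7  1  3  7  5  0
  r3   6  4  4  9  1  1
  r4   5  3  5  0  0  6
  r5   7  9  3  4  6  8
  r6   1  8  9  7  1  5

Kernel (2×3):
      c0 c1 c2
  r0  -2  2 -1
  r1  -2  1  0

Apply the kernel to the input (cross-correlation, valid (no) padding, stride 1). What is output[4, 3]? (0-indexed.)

The receptive field on the input at this output position is [0 0 6 / 4 6 8]. Elementwise product with the kernel and sum: 0·-2 + 0·2 + 6·-1 + 4·-2 + 6·1.

-8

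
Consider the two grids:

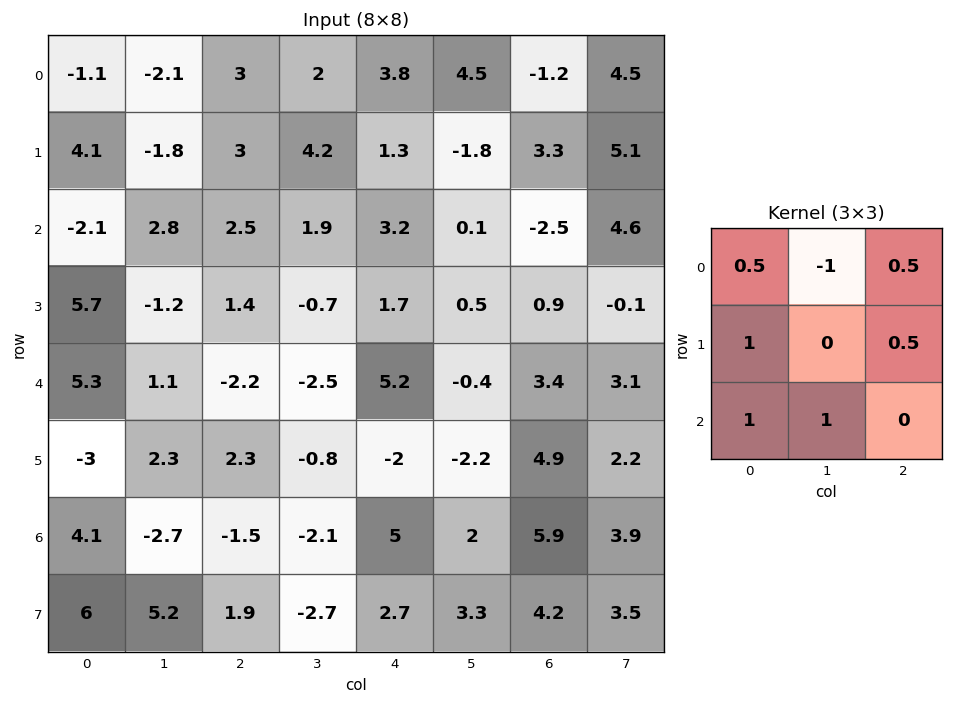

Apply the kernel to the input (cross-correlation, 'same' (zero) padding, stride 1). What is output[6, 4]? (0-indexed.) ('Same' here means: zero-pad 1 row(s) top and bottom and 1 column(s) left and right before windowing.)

-0.6

The receptive field on the zero-padded input at this output position is [-0.8 -2 -2.2 / -2.1 5 2 / -2.7 2.7 3.3]. Elementwise product with the kernel and sum: -0.8·0.5 + -2·-1 + -2.2·0.5 + -2.1·1 + 2·0.5 + -2.7·1 + 2.7·1.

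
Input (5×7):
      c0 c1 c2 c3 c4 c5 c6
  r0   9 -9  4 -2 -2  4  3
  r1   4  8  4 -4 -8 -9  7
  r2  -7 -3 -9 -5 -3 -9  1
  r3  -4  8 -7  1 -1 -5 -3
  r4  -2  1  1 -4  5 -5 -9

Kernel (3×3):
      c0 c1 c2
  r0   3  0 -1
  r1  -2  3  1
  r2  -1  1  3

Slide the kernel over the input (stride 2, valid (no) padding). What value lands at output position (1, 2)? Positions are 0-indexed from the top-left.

-63

The receptive field on the input at this output position is [-3 -9 1 / -1 -5 -3 / 5 -5 -9]. Elementwise product with the kernel and sum: -3·3 + 1·-1 + -1·-2 + -5·3 + -3·1 + 5·-1 + -5·1 + -9·3.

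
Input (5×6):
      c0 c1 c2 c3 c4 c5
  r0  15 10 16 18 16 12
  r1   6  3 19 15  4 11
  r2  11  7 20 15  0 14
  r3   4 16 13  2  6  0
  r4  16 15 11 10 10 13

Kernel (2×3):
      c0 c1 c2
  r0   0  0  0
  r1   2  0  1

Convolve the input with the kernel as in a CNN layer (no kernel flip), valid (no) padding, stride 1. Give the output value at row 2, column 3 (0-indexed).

4

The receptive field on the input at this output position is [15 0 14 / 2 6 0]. Elementwise product with the kernel and sum: 2·2 + 0·1.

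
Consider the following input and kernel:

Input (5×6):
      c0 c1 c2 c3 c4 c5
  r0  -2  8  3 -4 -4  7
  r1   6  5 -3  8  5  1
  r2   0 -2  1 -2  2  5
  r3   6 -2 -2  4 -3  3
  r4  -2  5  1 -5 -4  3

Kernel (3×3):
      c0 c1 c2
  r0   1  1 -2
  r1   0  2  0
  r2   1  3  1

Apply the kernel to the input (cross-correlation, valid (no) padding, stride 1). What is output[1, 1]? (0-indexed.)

-16

The receptive field on the input at this output position is [5 -3 8 / -2 1 -2 / -2 -2 4]. Elementwise product with the kernel and sum: 5·1 + -3·1 + 8·-2 + 1·2 + -2·1 + -2·3 + 4·1.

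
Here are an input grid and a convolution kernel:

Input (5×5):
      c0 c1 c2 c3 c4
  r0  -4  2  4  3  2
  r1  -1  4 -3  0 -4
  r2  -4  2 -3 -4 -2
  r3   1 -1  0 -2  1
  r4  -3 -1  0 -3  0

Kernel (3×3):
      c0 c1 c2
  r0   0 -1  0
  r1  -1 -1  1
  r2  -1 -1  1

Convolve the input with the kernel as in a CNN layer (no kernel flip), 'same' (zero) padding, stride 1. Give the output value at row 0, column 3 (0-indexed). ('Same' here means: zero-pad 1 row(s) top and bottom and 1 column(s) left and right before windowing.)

-6

The receptive field on the zero-padded input at this output position is [0 0 0 / 4 3 2 / -3 0 -4]. Elementwise product with the kernel and sum: 0·-1 + 4·-1 + 3·-1 + 2·1 + -3·-1 + 0·-1 + -4·1.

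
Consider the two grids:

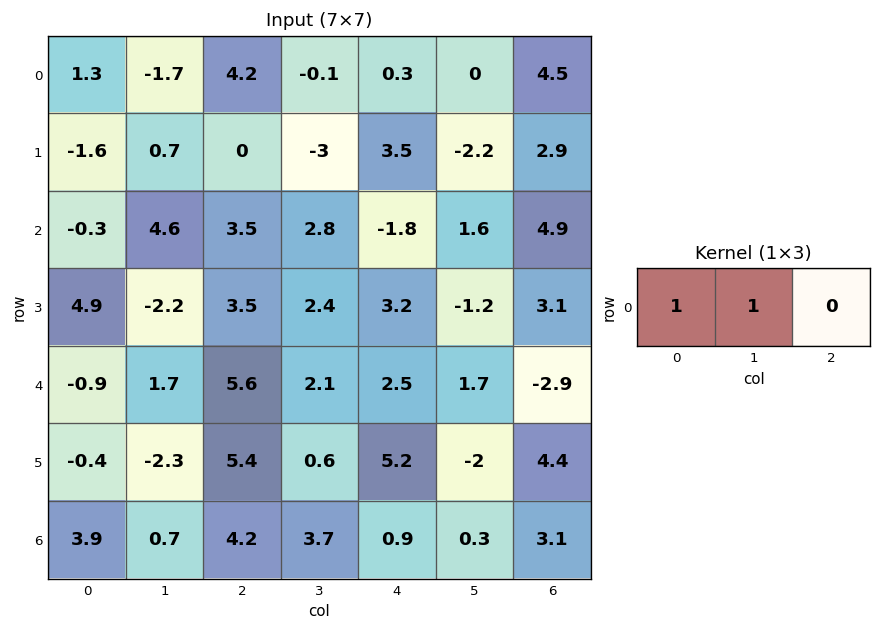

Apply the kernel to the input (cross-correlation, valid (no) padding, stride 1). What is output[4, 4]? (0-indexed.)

4.2

The receptive field on the input at this output position is [2.5 1.7 -2.9]. Elementwise product with the kernel and sum: 2.5·1 + 1.7·1.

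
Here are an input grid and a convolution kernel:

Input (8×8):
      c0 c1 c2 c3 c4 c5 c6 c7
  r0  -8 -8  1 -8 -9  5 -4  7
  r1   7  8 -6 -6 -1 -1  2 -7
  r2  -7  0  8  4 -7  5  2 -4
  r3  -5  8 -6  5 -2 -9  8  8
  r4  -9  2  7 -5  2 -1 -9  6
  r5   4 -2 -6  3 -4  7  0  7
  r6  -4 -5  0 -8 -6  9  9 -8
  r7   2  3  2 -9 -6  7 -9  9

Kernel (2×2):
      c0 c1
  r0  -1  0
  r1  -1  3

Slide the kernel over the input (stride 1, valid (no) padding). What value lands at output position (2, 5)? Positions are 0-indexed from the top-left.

The receptive field on the input at this output position is [5 2 / -9 8]. Elementwise product with the kernel and sum: 5·-1 + -9·-1 + 8·3.

28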